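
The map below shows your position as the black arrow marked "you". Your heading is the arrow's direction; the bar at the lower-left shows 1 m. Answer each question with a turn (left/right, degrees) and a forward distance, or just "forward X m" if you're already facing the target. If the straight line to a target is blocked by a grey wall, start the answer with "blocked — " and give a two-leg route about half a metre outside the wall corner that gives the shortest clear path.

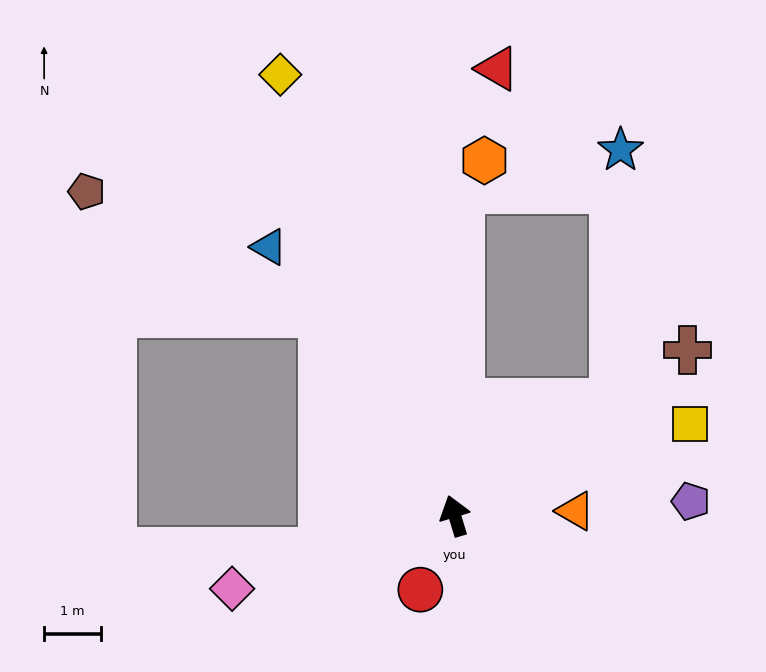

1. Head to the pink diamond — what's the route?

turn left 91°, forward 4.1 m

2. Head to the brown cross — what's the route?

turn right 71°, forward 5.1 m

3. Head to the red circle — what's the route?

turn left 138°, forward 1.4 m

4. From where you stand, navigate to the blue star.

blocked — turn right 71°, forward 3.5 m, then turn left 52°, forward 4.5 m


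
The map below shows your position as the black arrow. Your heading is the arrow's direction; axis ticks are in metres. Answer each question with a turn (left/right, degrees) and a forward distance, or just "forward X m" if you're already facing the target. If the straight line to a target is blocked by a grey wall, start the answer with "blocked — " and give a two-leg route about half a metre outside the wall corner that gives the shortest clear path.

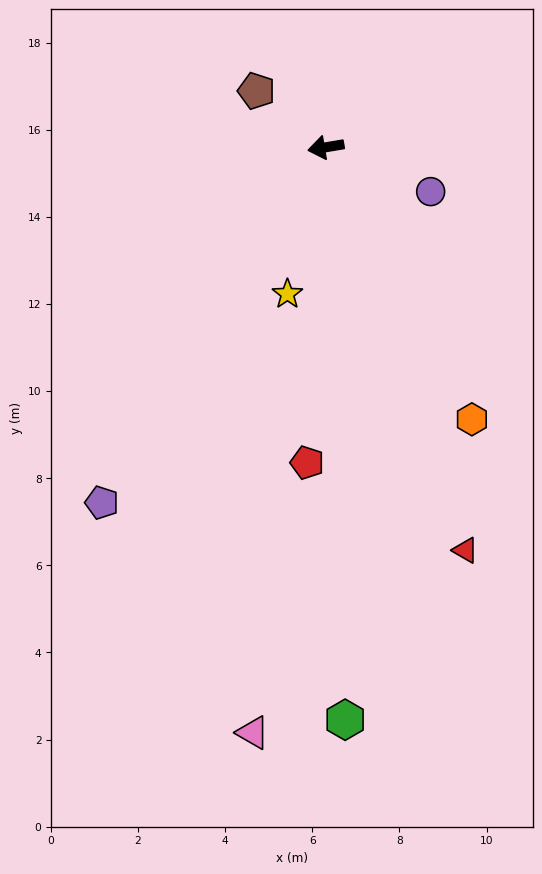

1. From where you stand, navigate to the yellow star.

turn left 66°, forward 3.5 m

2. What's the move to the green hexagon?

turn left 82°, forward 13.1 m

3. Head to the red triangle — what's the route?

turn left 100°, forward 9.8 m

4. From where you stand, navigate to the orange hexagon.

turn left 109°, forward 7.1 m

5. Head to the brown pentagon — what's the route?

turn right 49°, forward 2.1 m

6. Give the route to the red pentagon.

turn left 77°, forward 7.3 m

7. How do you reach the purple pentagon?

turn left 48°, forward 9.6 m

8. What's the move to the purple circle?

turn left 147°, forward 2.6 m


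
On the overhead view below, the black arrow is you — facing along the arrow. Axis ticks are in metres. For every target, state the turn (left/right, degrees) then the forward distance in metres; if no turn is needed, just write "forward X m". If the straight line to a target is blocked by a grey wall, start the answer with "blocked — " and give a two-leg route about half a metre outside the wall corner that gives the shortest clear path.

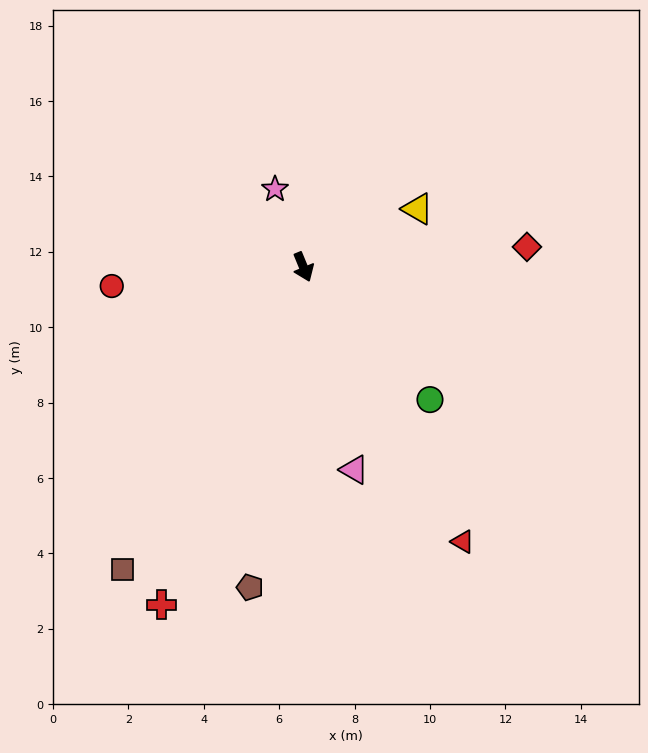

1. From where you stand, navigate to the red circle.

turn right 107°, forward 5.1 m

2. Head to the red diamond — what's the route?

turn left 73°, forward 6.0 m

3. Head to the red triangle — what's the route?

turn left 8°, forward 8.4 m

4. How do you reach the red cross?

turn right 45°, forward 9.7 m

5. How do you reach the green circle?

turn left 21°, forward 4.9 m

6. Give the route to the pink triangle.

turn right 8°, forward 5.5 m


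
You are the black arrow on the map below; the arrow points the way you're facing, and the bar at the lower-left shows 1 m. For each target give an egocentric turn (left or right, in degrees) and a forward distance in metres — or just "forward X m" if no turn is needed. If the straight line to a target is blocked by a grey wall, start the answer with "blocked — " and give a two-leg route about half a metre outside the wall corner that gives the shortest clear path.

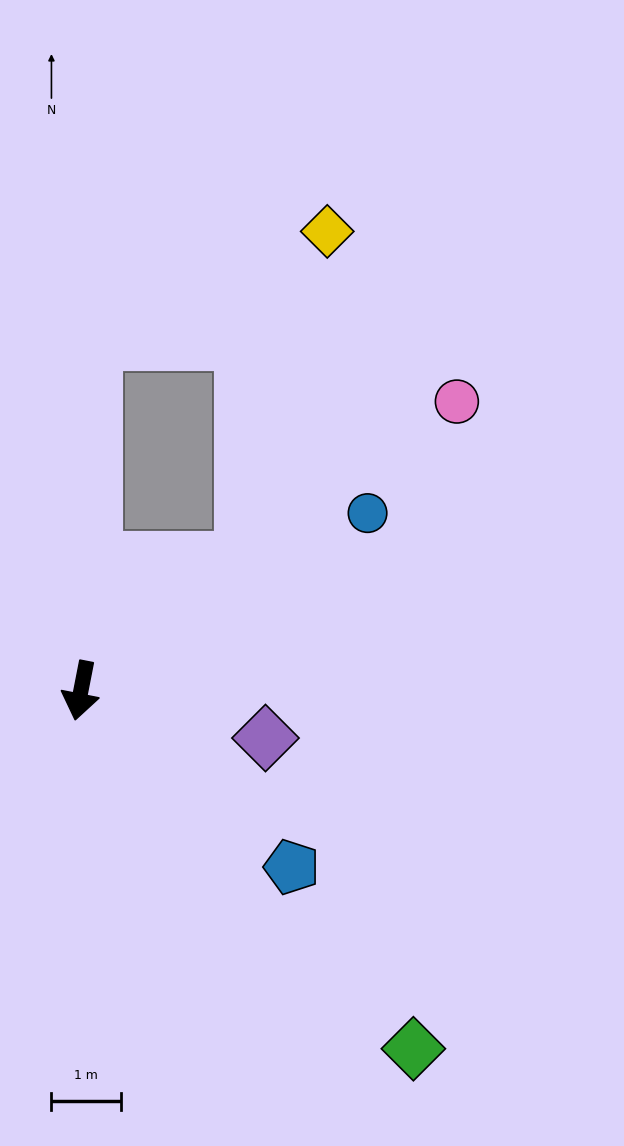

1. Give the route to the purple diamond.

turn left 87°, forward 2.8 m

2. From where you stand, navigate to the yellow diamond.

blocked — turn left 140°, forward 3.0 m, then turn left 37°, forward 4.9 m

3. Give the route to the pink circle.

turn left 139°, forward 6.8 m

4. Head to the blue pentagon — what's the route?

turn left 61°, forward 4.0 m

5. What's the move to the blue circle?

turn left 133°, forward 4.9 m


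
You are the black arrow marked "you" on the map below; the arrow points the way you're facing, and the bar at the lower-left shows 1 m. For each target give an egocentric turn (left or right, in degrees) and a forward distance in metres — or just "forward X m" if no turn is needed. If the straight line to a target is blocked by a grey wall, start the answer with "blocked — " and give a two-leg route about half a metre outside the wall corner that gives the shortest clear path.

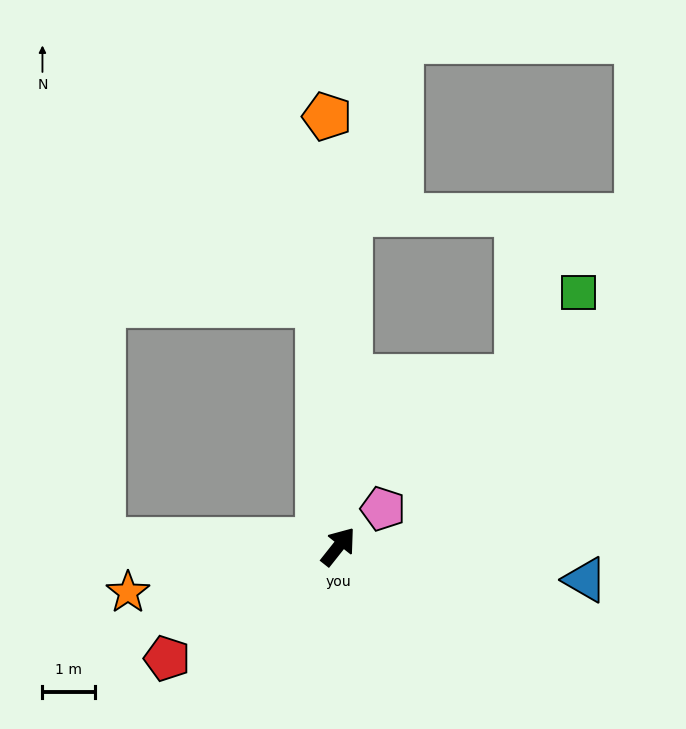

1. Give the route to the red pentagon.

turn left 162°, forward 3.9 m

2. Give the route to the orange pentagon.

turn left 40°, forward 8.3 m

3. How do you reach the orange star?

turn left 141°, forward 4.1 m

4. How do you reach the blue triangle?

turn right 59°, forward 4.8 m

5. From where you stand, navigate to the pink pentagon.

turn right 11°, forward 1.1 m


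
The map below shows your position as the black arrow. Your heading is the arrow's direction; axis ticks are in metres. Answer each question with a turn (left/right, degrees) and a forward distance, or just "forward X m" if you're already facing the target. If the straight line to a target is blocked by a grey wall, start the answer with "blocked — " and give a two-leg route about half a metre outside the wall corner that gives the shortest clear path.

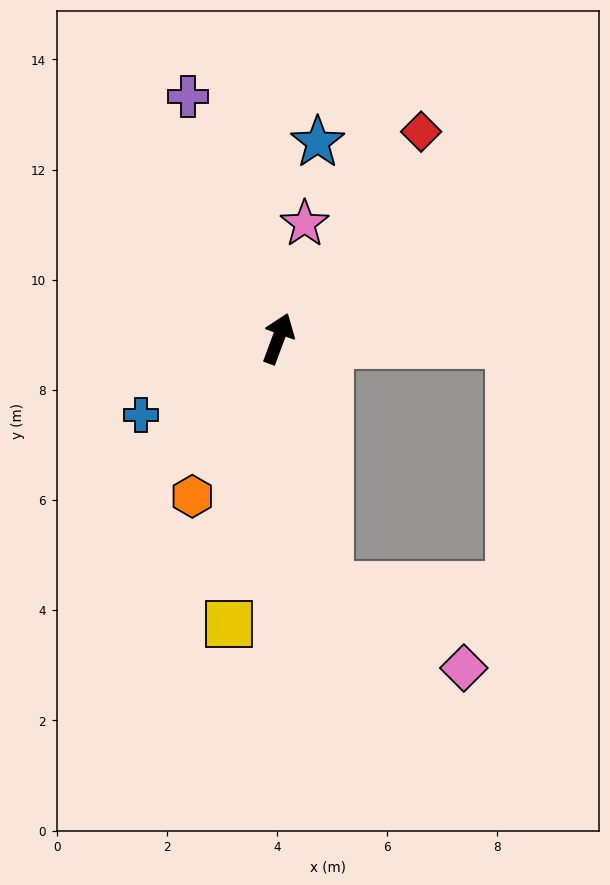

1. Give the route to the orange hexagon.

turn left 172°, forward 3.3 m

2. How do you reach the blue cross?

turn left 140°, forward 2.9 m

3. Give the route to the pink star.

turn left 7°, forward 2.1 m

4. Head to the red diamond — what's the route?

turn right 14°, forward 4.6 m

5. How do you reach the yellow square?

turn right 169°, forward 5.3 m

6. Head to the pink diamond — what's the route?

blocked — turn right 148°, forward 4.6 m, then turn left 47°, forward 2.9 m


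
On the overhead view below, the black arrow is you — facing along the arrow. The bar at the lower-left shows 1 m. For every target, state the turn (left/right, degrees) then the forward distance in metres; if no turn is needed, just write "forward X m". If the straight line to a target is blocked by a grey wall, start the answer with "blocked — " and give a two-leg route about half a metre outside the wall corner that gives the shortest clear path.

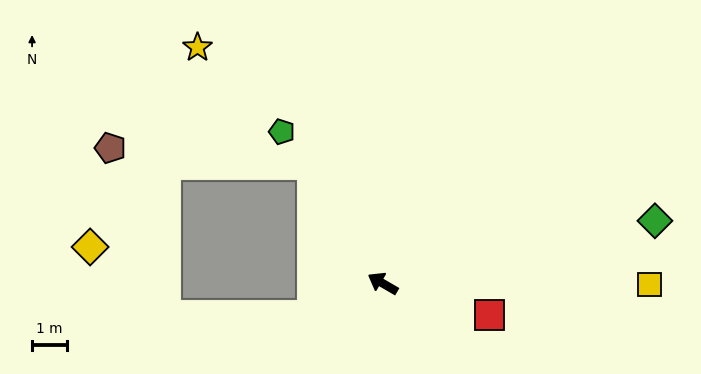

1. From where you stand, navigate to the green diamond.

turn right 137°, forward 7.9 m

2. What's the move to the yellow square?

turn right 150°, forward 7.6 m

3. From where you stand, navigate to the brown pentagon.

blocked — turn right 29°, forward 3.9 m, then turn left 54°, forward 5.8 m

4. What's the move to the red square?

turn right 167°, forward 3.2 m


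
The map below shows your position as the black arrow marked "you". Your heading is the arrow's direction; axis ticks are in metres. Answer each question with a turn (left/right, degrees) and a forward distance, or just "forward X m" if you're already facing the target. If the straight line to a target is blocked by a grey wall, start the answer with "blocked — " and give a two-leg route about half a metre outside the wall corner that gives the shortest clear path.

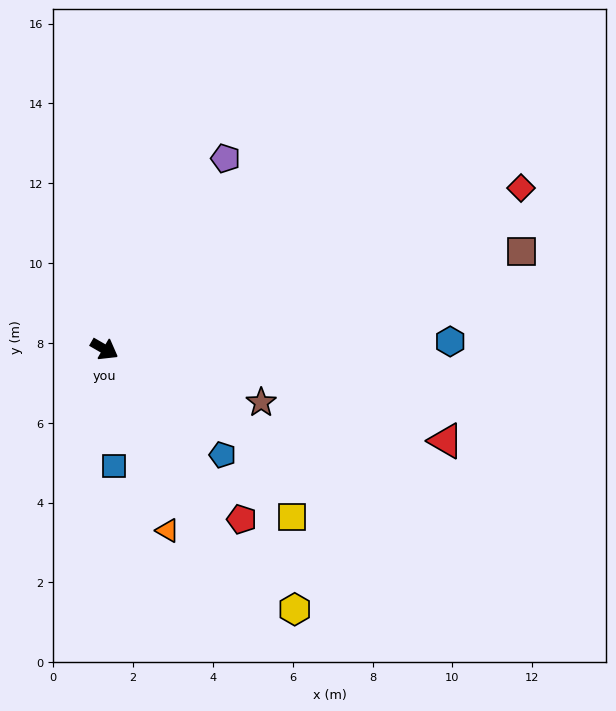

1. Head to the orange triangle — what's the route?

turn right 41°, forward 4.8 m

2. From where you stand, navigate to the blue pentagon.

turn right 12°, forward 4.0 m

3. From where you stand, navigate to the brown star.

turn left 11°, forward 4.1 m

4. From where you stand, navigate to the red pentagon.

turn right 21°, forward 5.5 m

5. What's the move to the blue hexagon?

turn left 31°, forward 8.7 m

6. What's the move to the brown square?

turn left 43°, forward 10.7 m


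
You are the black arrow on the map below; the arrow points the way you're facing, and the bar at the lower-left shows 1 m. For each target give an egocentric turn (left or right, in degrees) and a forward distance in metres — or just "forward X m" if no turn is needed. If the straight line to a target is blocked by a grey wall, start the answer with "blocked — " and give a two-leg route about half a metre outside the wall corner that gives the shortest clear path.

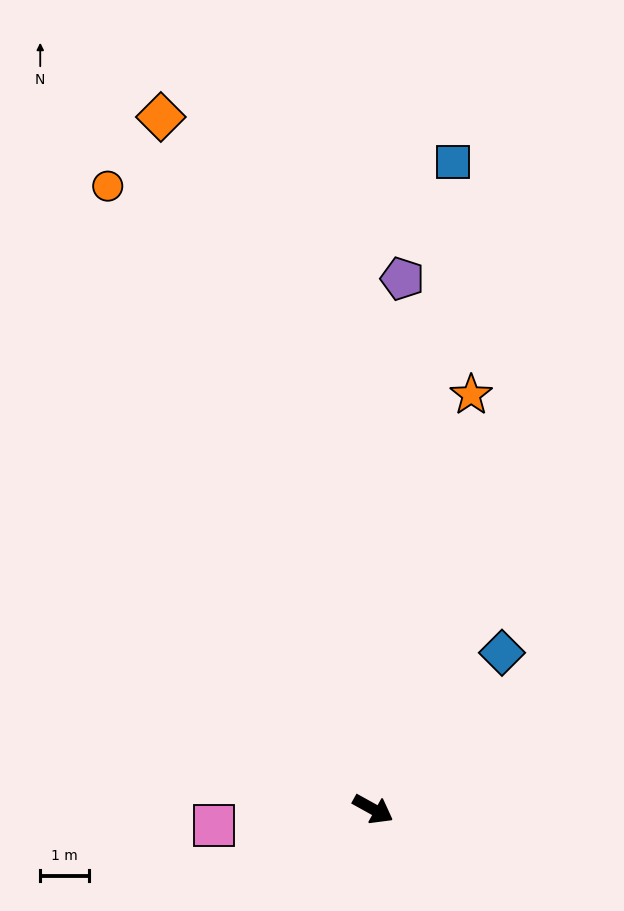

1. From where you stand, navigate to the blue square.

turn left 112°, forward 13.4 m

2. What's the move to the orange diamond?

turn left 136°, forward 14.9 m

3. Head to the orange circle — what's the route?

turn left 142°, forward 13.9 m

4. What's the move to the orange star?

turn left 106°, forward 8.8 m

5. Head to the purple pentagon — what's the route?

turn left 116°, forward 10.9 m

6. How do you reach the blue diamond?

turn left 79°, forward 4.2 m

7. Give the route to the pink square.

turn right 145°, forward 3.3 m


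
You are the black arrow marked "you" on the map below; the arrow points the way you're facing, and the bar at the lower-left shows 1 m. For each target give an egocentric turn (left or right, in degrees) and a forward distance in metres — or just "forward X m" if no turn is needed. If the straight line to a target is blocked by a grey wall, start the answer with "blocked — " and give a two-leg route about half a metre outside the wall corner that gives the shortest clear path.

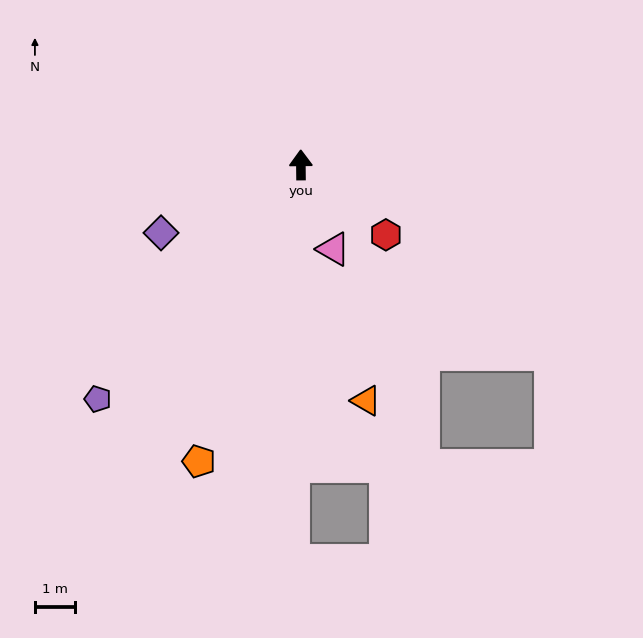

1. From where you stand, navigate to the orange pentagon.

turn left 160°, forward 7.8 m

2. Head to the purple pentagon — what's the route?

turn left 138°, forward 7.7 m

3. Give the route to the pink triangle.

turn right 159°, forward 2.2 m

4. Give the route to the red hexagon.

turn right 130°, forward 2.7 m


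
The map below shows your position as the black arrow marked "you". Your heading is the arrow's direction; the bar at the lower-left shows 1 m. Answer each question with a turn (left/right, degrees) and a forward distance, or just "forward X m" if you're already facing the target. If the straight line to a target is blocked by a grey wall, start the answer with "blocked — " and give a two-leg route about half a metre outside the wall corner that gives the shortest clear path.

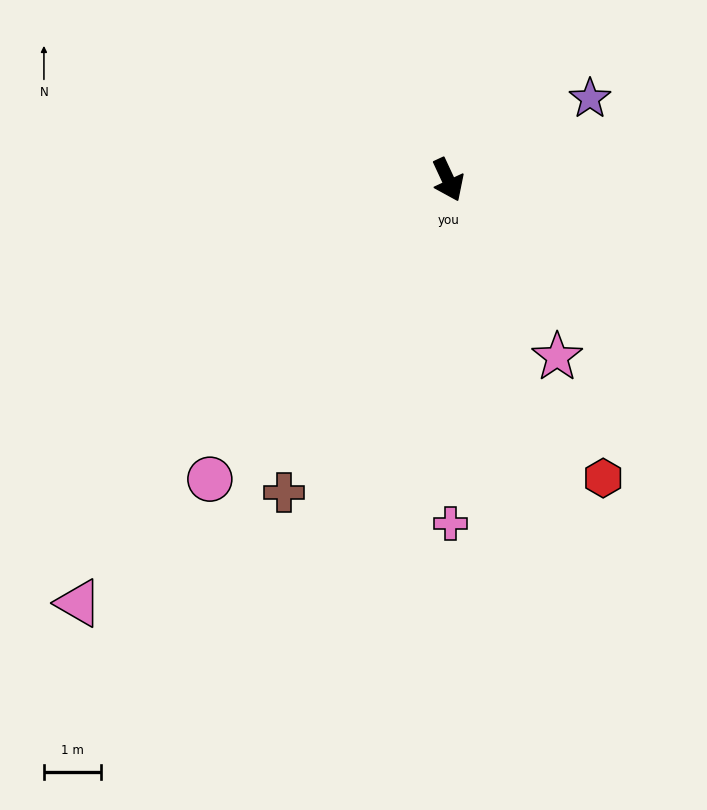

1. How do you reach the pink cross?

turn right 25°, forward 6.0 m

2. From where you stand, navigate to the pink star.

turn left 7°, forward 3.6 m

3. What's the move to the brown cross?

turn right 53°, forward 6.2 m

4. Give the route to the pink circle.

turn right 63°, forward 6.7 m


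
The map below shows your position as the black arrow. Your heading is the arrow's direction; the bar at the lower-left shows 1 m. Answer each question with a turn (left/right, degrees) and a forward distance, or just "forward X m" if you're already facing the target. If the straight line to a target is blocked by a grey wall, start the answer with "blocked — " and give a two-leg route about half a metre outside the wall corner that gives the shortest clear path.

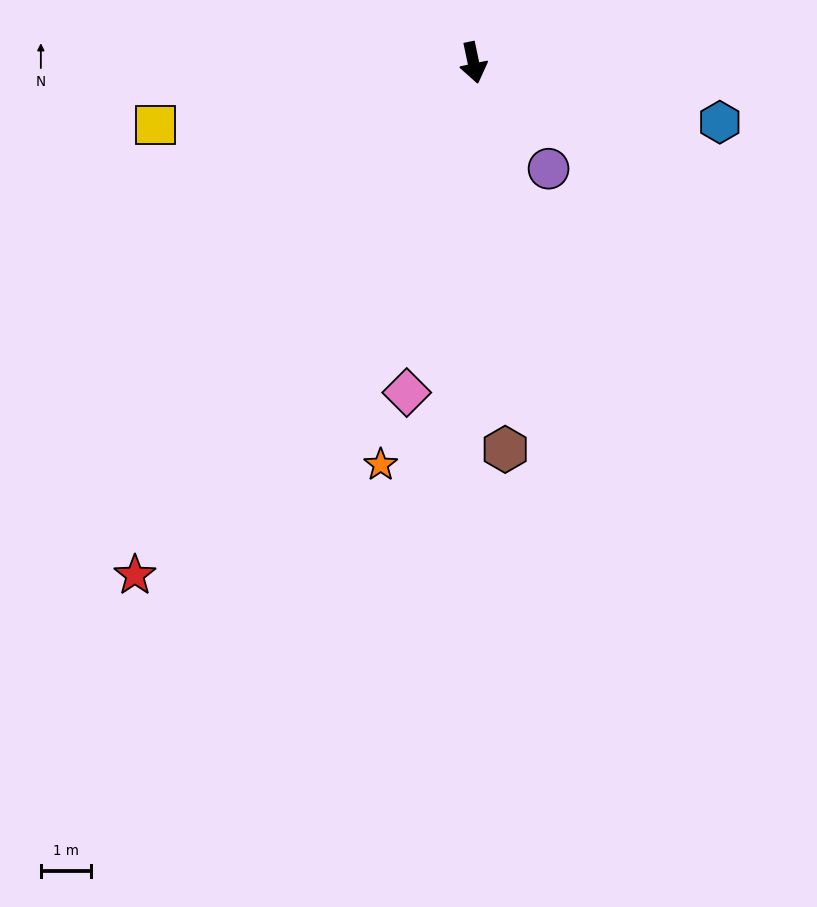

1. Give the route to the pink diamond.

turn right 23°, forward 6.7 m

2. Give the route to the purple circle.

turn left 23°, forward 2.6 m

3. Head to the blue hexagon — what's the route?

turn left 65°, forward 5.1 m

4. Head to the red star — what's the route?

turn right 45°, forward 12.3 m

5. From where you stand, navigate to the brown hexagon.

turn right 7°, forward 7.8 m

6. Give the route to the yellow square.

turn right 91°, forward 6.5 m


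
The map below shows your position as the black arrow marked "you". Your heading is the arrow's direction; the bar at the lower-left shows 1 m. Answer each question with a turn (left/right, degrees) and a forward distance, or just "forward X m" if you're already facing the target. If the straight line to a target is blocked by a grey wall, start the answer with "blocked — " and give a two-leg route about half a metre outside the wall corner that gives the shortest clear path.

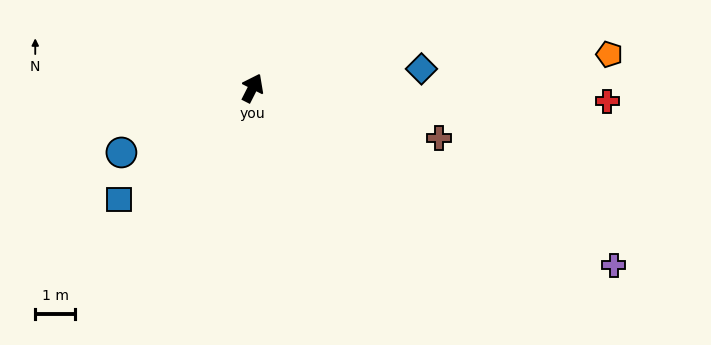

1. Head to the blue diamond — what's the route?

turn right 57°, forward 4.2 m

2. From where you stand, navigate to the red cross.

turn right 65°, forward 8.8 m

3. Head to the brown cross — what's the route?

turn right 78°, forward 4.8 m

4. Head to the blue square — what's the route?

turn left 157°, forward 4.3 m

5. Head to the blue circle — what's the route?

turn left 143°, forward 3.6 m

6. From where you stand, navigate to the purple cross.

turn right 89°, forward 10.0 m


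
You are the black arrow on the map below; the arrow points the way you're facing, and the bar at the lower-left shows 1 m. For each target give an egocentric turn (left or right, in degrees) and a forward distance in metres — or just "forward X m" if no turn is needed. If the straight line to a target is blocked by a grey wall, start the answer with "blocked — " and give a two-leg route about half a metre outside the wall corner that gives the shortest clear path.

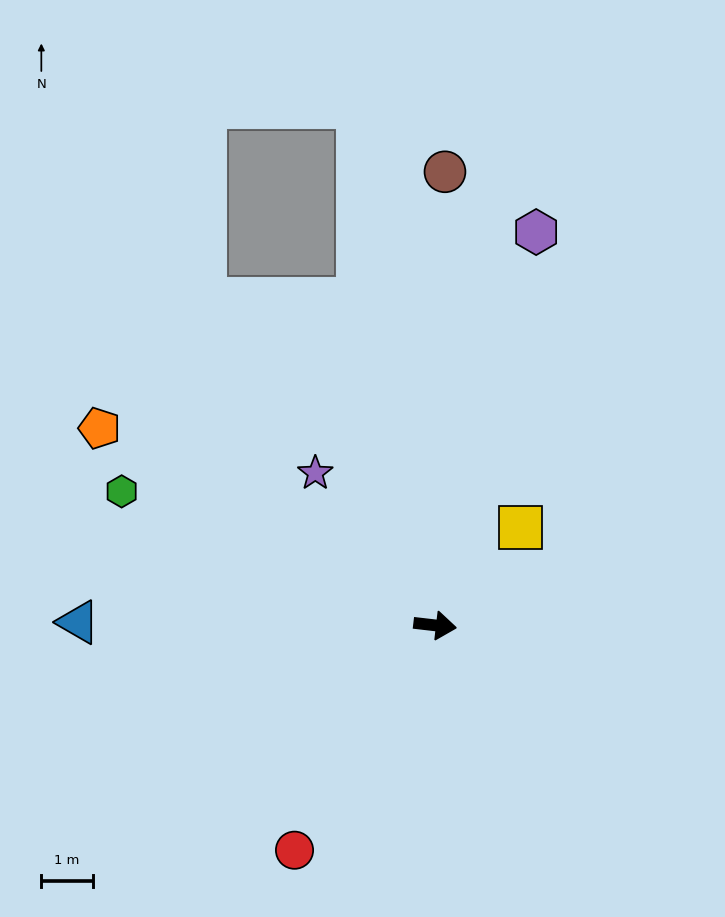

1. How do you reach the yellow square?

turn left 56°, forward 2.5 m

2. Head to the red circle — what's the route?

turn right 115°, forward 5.2 m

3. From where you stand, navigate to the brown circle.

turn left 95°, forward 8.8 m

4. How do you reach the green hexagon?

turn left 163°, forward 6.6 m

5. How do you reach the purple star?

turn left 135°, forward 3.8 m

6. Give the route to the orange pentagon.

turn left 156°, forward 7.6 m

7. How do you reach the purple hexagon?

turn left 82°, forward 7.9 m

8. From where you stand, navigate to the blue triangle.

turn right 174°, forward 6.9 m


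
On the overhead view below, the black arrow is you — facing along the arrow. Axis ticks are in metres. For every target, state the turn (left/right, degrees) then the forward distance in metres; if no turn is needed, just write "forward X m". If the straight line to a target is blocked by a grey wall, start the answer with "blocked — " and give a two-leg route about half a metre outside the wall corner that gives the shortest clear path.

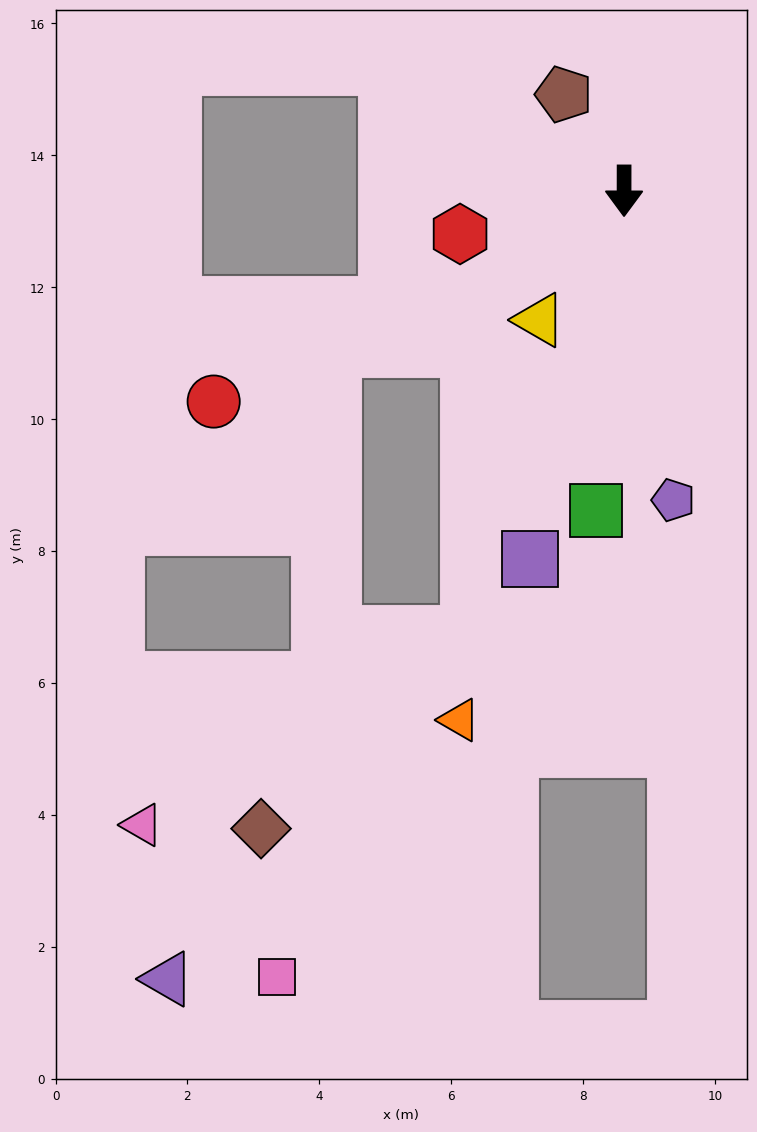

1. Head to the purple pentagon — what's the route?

turn left 9°, forward 4.7 m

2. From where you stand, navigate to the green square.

turn right 5°, forward 4.9 m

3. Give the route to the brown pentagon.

turn right 148°, forward 1.7 m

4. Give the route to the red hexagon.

turn right 75°, forward 2.6 m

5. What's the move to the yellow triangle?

turn right 33°, forward 2.3 m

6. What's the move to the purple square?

turn right 14°, forward 5.8 m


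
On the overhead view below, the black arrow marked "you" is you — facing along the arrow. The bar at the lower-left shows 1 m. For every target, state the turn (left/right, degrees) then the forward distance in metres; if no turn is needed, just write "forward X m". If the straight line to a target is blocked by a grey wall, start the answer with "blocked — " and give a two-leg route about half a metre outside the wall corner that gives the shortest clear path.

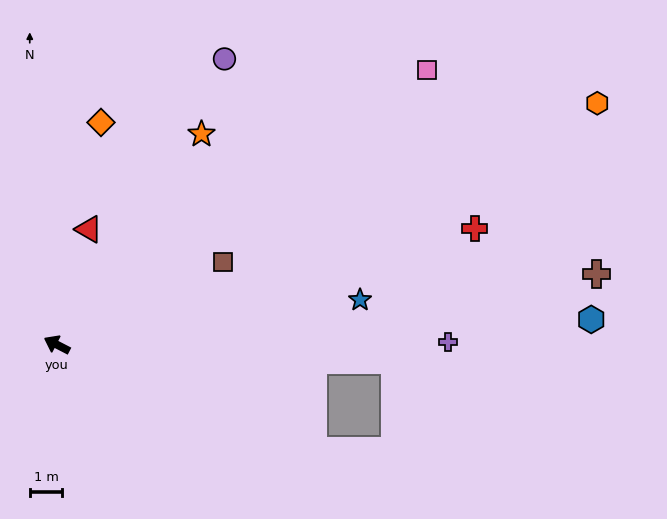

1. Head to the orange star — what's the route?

turn right 97°, forward 7.9 m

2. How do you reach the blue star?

turn right 144°, forward 9.5 m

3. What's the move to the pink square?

turn right 116°, forward 14.2 m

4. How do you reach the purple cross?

turn right 152°, forward 12.1 m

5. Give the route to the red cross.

turn right 137°, forward 13.4 m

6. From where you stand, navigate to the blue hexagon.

turn right 150°, forward 16.5 m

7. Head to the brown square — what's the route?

turn right 126°, forward 5.7 m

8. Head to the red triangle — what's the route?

turn right 78°, forward 3.7 m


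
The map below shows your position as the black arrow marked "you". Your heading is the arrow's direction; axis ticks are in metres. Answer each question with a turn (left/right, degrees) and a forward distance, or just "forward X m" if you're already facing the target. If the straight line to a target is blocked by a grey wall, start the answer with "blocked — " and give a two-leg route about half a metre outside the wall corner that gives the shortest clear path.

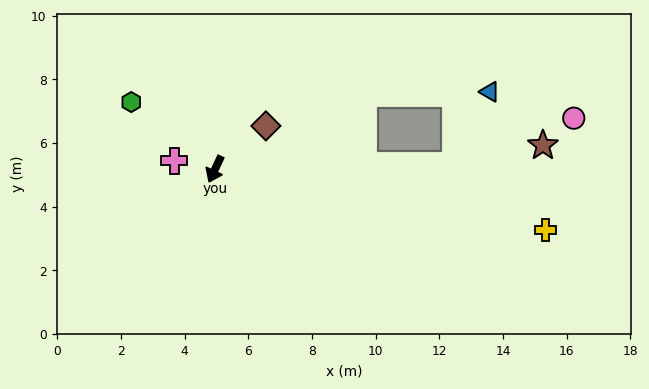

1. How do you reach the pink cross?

turn right 77°, forward 1.3 m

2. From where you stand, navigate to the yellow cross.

turn left 105°, forward 10.6 m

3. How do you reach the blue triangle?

blocked — turn left 116°, forward 7.5 m, then turn left 64°, forward 2.6 m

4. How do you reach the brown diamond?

turn left 155°, forward 2.1 m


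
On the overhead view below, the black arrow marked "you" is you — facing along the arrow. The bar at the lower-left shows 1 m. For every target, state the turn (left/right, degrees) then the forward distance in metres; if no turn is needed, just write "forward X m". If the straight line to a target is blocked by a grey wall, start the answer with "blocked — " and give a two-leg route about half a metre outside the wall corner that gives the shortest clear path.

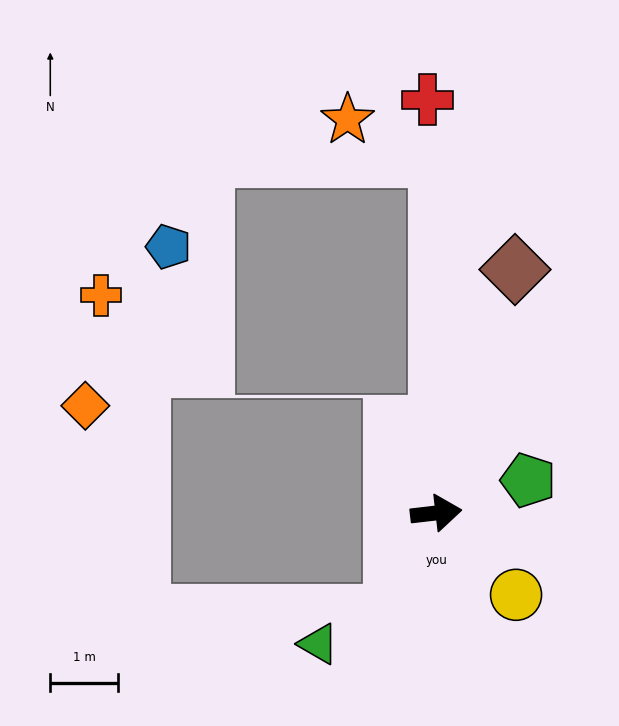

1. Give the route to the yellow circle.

turn right 52°, forward 1.7 m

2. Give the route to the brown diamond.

turn left 65°, forward 3.8 m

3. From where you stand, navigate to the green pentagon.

turn left 13°, forward 1.4 m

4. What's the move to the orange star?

blocked — turn left 83°, forward 5.2 m, then turn left 67°, forward 1.4 m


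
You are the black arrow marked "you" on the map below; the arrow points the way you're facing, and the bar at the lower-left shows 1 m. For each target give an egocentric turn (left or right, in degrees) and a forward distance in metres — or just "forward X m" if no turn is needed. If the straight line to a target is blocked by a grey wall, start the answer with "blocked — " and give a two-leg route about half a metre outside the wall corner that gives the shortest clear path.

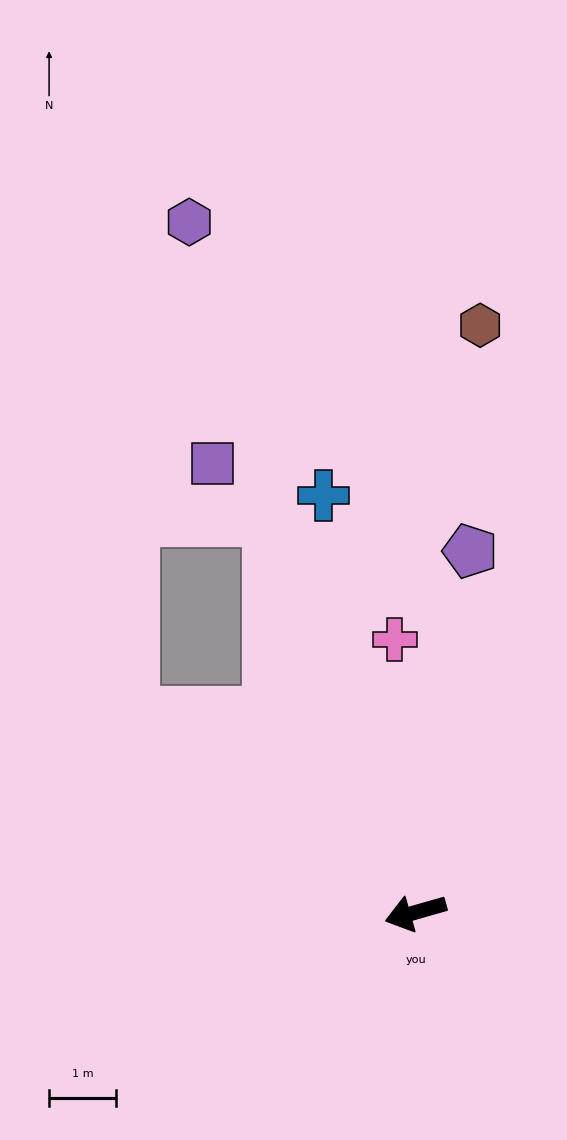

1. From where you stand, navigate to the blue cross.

turn right 94°, forward 6.4 m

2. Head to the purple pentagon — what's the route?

turn right 115°, forward 5.5 m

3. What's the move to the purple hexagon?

turn right 88°, forward 10.9 m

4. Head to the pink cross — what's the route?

turn right 102°, forward 4.1 m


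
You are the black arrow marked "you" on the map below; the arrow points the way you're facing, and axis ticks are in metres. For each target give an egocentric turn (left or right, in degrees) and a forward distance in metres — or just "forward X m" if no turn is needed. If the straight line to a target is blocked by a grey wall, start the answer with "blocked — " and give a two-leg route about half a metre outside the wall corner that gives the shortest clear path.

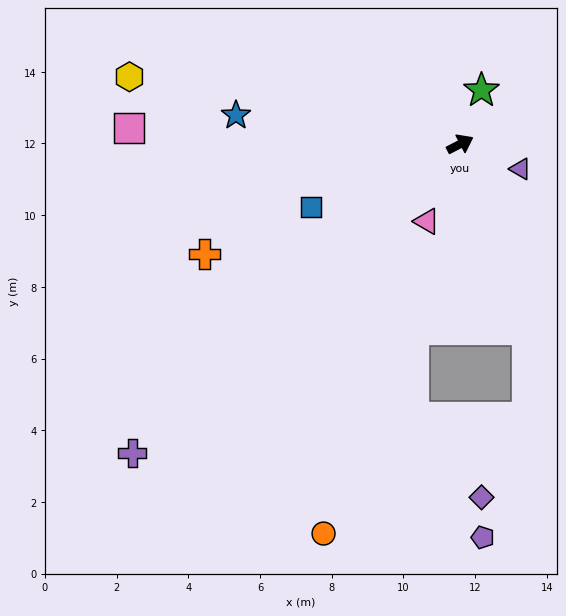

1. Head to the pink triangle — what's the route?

turn right 141°, forward 2.3 m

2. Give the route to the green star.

turn left 41°, forward 1.6 m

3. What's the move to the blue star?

turn left 145°, forward 6.3 m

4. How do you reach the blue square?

turn left 176°, forward 4.5 m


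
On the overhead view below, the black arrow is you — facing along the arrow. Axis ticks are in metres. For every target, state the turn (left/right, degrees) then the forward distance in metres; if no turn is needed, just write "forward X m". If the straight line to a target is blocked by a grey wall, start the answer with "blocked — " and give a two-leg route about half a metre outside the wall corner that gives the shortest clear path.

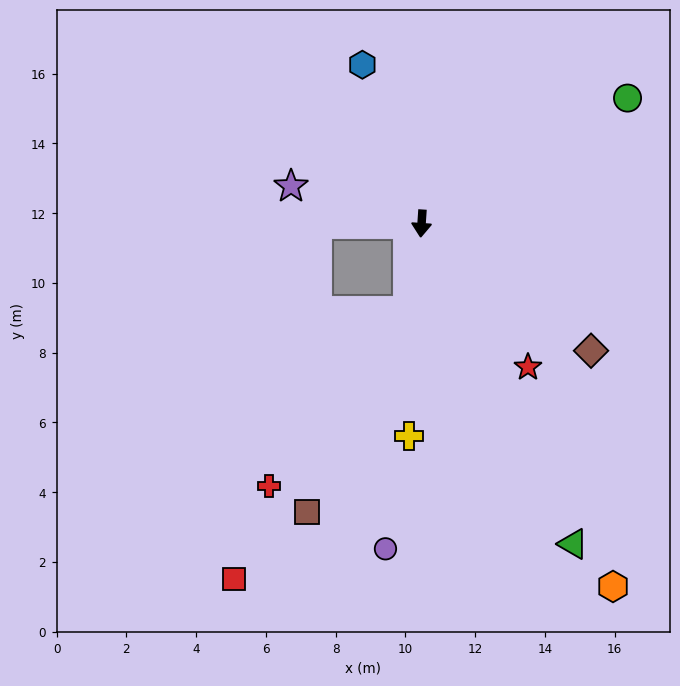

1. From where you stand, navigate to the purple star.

turn right 102°, forward 3.9 m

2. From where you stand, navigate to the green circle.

turn left 125°, forward 6.9 m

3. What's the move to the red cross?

blocked — turn right 6°, forward 2.5 m, then turn right 28°, forward 6.4 m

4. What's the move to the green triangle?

turn left 29°, forward 10.2 m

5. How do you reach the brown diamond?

turn left 57°, forward 6.1 m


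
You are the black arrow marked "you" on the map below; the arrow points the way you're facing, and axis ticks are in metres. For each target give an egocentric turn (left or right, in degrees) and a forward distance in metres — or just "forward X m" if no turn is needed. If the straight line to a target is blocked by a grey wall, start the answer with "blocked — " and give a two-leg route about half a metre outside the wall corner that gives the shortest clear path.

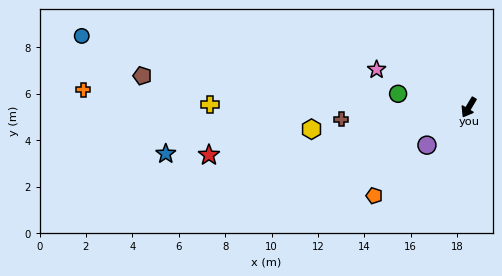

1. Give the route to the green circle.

turn right 70°, forward 3.1 m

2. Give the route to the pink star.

turn right 81°, forward 4.3 m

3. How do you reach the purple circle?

turn right 17°, forward 2.4 m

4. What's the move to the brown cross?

turn right 54°, forward 5.5 m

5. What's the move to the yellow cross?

turn right 60°, forward 11.2 m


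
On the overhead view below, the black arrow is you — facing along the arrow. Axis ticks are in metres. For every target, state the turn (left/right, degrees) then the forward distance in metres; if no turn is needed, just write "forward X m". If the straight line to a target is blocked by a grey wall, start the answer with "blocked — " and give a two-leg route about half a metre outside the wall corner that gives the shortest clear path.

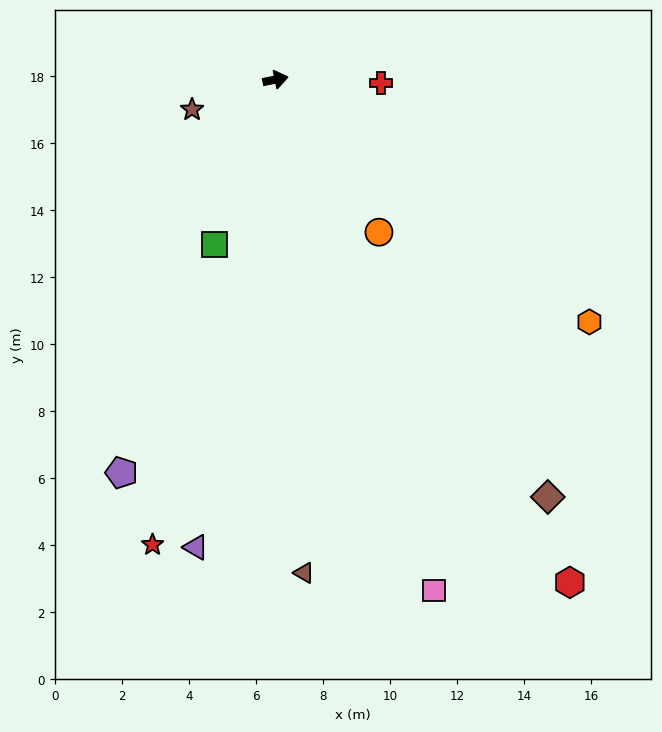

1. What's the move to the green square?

turn right 122°, forward 5.2 m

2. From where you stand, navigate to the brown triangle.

turn right 98°, forward 14.7 m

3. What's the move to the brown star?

turn right 172°, forward 2.6 m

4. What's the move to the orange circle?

turn right 67°, forward 5.5 m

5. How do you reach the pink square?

turn right 84°, forward 16.0 m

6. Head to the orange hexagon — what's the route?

turn right 49°, forward 11.8 m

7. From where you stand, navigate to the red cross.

turn right 13°, forward 3.2 m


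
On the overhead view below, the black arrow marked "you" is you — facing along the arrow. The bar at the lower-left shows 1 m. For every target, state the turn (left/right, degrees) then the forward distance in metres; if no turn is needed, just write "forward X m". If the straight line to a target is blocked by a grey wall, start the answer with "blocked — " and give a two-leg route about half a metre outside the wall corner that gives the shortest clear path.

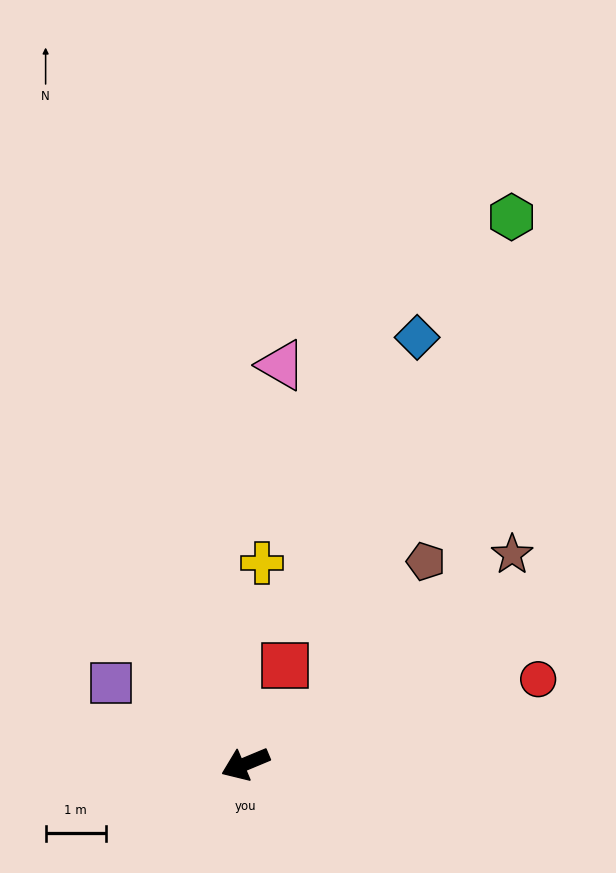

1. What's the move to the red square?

turn right 135°, forward 1.8 m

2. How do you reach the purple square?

turn right 54°, forward 2.6 m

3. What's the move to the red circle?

turn left 173°, forward 5.0 m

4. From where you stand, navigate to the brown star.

turn right 165°, forward 5.6 m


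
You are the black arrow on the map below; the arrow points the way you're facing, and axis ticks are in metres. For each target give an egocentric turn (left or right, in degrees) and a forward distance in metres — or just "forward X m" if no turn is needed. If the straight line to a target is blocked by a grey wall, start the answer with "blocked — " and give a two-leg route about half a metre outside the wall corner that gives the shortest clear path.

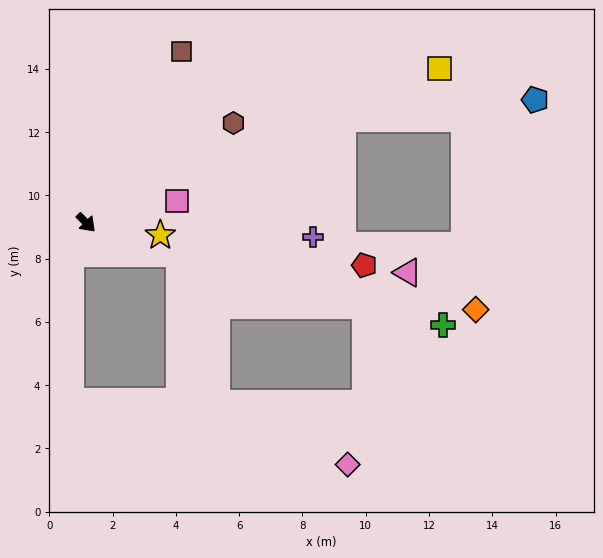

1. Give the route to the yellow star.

turn left 36°, forward 2.4 m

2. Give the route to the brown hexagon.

turn left 80°, forward 5.6 m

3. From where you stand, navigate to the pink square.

turn left 59°, forward 3.0 m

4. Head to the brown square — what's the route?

turn left 106°, forward 6.2 m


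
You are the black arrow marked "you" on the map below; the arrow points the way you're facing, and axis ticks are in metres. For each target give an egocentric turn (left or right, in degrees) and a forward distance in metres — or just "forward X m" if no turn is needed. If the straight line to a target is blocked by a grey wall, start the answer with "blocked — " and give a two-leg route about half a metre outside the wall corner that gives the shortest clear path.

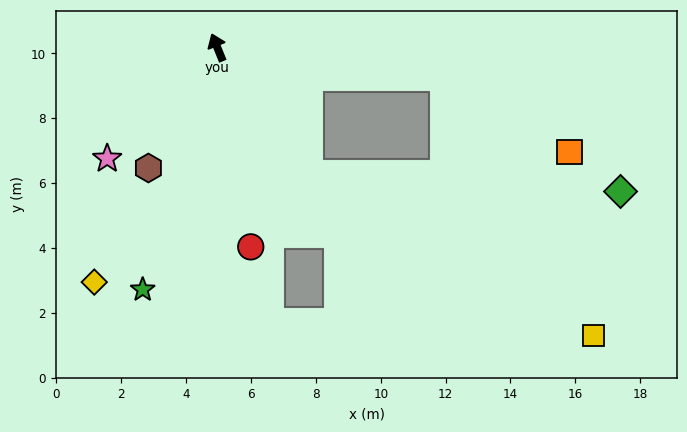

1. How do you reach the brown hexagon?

turn left 128°, forward 4.3 m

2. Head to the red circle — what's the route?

turn left 167°, forward 6.2 m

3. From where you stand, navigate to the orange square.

blocked — turn right 120°, forward 7.0 m, then turn right 23°, forward 4.5 m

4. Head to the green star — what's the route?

turn left 141°, forward 7.8 m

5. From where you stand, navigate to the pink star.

turn left 113°, forward 4.8 m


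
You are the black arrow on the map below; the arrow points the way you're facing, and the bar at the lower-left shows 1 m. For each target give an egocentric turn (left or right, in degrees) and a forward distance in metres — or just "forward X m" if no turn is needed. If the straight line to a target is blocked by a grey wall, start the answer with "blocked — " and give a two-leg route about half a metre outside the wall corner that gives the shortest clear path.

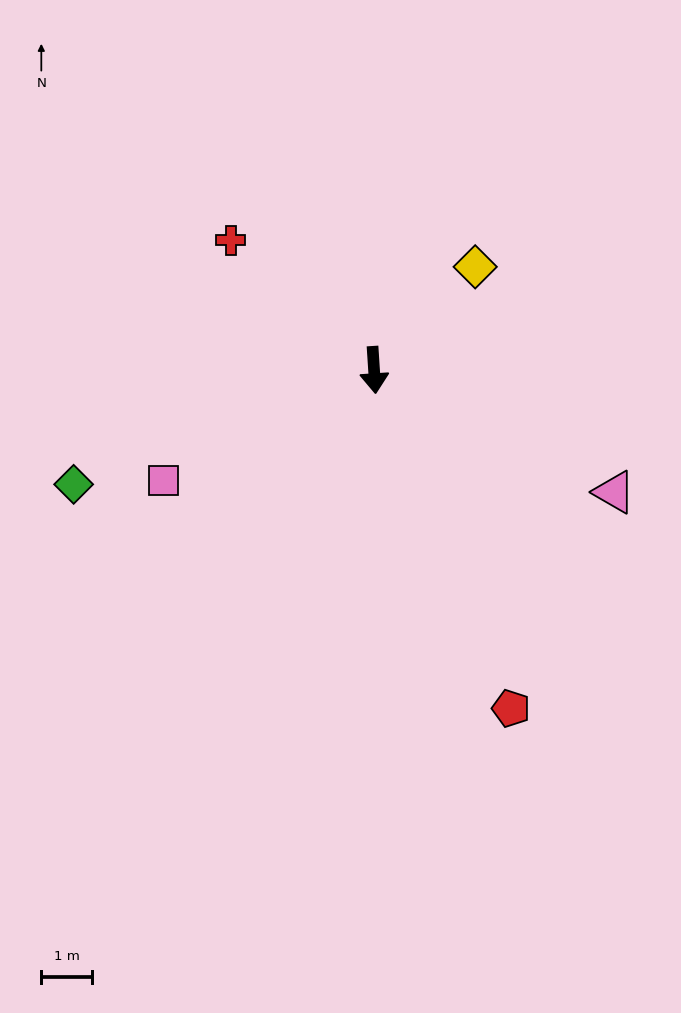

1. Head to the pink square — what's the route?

turn right 66°, forward 4.7 m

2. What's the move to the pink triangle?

turn left 59°, forward 5.3 m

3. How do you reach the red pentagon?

turn left 18°, forward 7.2 m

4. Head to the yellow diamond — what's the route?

turn left 132°, forward 2.8 m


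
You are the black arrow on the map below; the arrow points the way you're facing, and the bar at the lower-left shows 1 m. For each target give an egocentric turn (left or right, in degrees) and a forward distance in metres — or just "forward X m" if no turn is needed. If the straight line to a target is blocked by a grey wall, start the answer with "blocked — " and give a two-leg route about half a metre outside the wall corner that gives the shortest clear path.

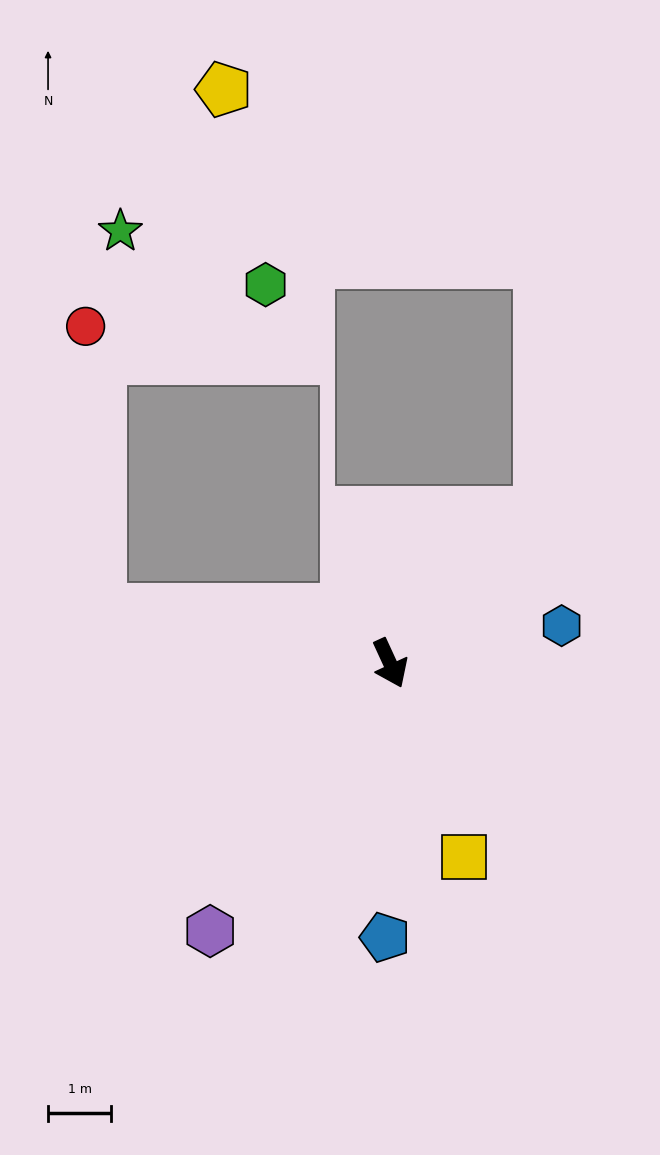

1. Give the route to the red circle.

blocked — turn right 125°, forward 4.7 m, then turn right 77°, forward 4.5 m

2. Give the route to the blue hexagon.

turn left 78°, forward 2.8 m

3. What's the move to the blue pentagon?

turn right 26°, forward 4.3 m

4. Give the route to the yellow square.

turn right 4°, forward 3.3 m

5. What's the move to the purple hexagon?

turn right 59°, forward 5.1 m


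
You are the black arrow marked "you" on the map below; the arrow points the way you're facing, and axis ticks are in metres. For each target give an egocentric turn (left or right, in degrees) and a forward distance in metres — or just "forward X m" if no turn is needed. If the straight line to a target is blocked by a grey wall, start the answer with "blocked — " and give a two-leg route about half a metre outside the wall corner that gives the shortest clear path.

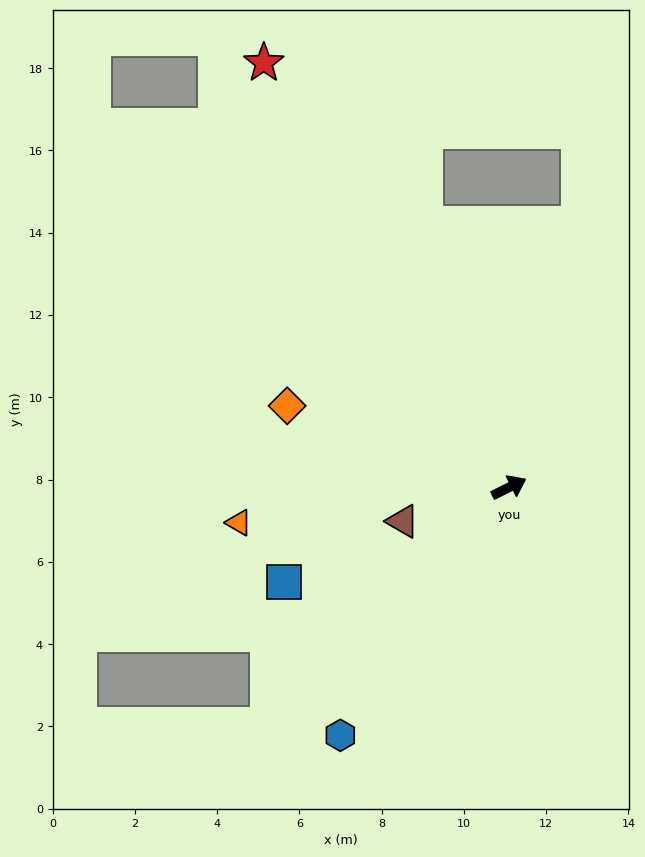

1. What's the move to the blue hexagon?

turn right 151°, forward 7.3 m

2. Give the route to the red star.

turn left 94°, forward 11.9 m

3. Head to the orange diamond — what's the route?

turn left 133°, forward 5.7 m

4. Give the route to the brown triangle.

turn left 171°, forward 2.7 m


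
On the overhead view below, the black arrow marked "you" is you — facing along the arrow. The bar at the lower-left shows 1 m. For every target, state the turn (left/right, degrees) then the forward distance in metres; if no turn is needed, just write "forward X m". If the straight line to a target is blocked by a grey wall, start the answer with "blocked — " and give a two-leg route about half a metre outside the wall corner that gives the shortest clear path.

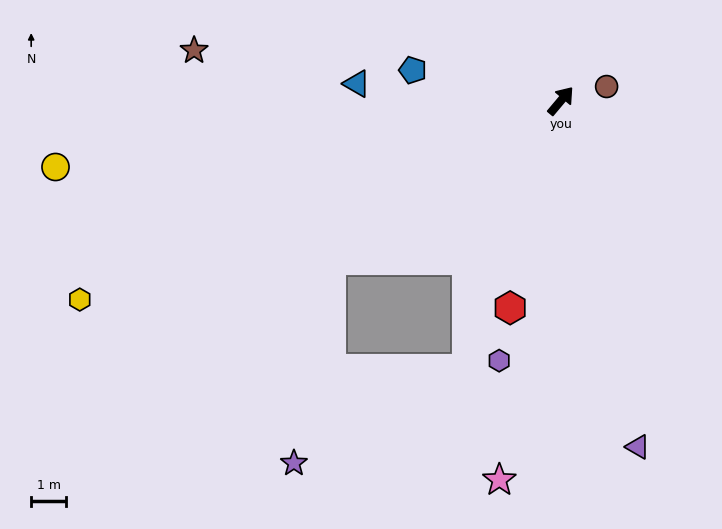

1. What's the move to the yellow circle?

turn left 138°, forward 14.5 m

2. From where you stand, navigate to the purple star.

blocked — turn left 165°, forward 7.9 m, then turn left 45°, forward 5.8 m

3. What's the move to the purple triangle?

turn right 127°, forward 10.1 m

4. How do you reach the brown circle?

turn right 33°, forward 1.4 m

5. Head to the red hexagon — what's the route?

turn right 154°, forward 6.1 m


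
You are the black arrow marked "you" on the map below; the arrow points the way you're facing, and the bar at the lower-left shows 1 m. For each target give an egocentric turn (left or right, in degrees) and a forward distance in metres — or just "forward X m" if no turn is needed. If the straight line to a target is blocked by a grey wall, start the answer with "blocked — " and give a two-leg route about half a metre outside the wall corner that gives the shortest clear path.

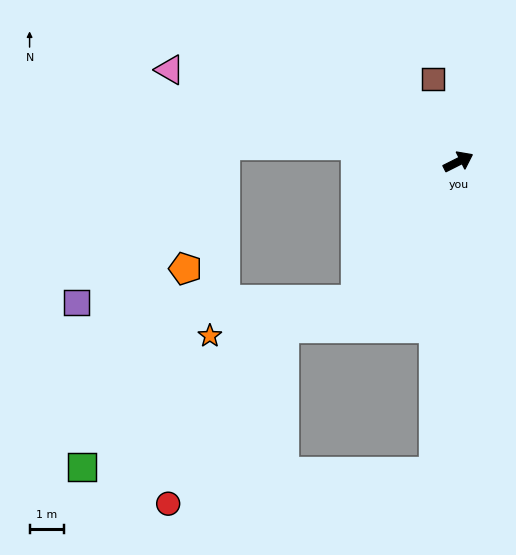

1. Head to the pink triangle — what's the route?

turn left 136°, forward 8.7 m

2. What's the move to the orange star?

blocked — turn right 153°, forward 5.0 m, then turn right 40°, forward 4.3 m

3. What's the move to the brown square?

turn left 80°, forward 2.5 m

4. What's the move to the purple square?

blocked — turn right 153°, forward 5.0 m, then turn right 53°, forward 8.1 m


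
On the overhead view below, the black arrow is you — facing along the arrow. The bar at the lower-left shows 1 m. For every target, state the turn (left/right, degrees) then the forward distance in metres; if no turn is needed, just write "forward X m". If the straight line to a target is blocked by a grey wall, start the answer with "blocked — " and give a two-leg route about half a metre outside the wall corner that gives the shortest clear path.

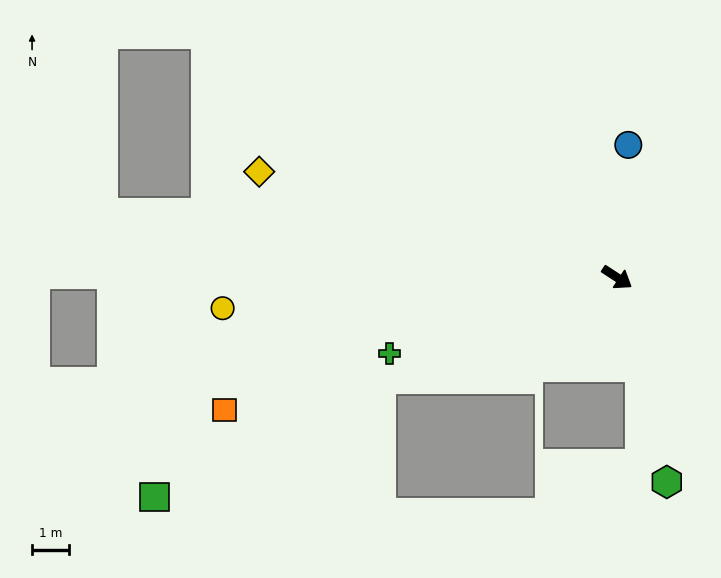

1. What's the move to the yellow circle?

turn right 142°, forward 10.6 m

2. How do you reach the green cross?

turn right 128°, forward 6.5 m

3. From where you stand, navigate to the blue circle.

turn left 118°, forward 3.6 m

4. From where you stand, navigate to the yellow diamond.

turn right 163°, forward 10.0 m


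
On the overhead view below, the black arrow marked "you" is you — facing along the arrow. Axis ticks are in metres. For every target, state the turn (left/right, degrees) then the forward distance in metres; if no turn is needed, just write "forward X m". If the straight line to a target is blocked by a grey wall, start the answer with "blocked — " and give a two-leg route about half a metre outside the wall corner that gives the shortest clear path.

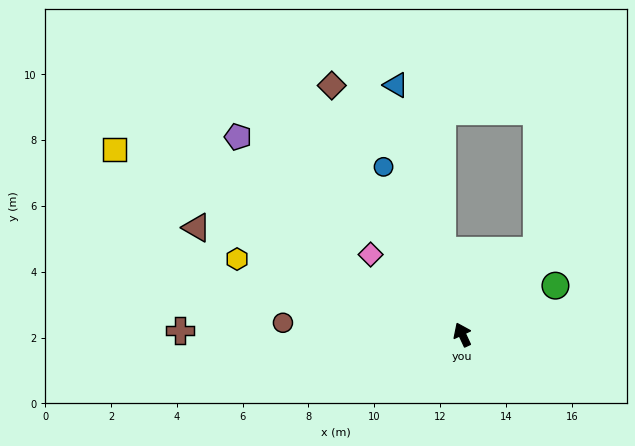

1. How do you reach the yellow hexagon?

turn left 46°, forward 7.2 m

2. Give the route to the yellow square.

turn left 37°, forward 12.0 m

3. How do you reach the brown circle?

turn left 61°, forward 5.5 m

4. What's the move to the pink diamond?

turn left 24°, forward 3.7 m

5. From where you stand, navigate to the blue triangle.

turn right 10°, forward 7.8 m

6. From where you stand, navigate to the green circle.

turn right 87°, forward 3.2 m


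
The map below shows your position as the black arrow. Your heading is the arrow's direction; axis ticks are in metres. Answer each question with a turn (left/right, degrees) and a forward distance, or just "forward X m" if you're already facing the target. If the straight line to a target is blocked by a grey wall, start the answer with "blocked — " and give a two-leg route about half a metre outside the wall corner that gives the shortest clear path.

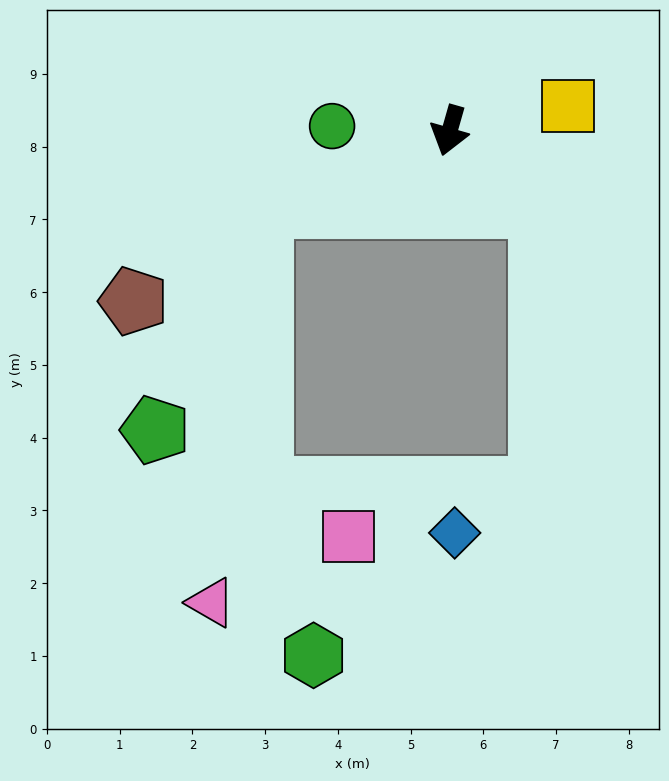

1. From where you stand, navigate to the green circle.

turn right 76°, forward 1.6 m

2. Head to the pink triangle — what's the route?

blocked — turn right 52°, forward 2.8 m, then turn left 61°, forward 5.5 m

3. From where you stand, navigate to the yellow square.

turn left 118°, forward 1.7 m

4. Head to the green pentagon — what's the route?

blocked — turn right 52°, forward 2.8 m, then turn left 42°, forward 3.4 m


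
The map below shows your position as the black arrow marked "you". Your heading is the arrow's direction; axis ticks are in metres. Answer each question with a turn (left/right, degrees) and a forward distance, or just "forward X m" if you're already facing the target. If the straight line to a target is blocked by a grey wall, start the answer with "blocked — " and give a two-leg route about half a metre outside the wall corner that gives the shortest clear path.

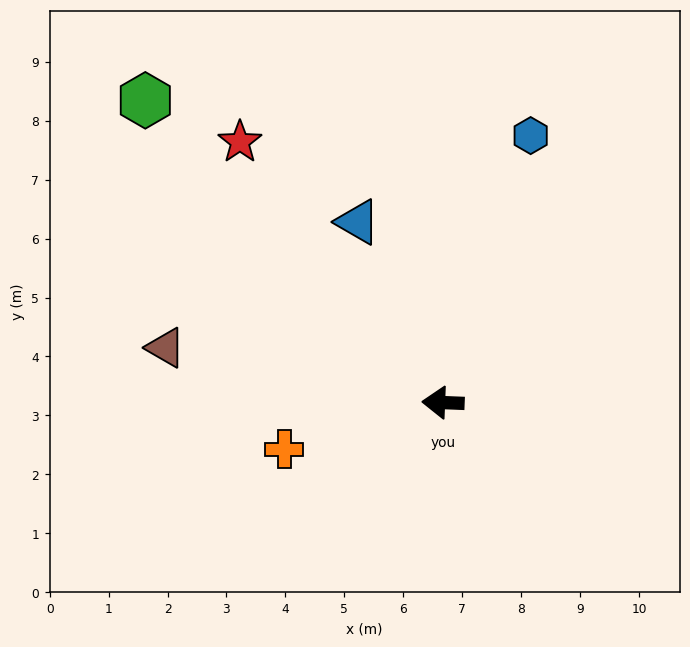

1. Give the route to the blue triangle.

turn right 62°, forward 3.4 m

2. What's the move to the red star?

turn right 50°, forward 5.6 m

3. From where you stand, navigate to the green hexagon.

turn right 43°, forward 7.2 m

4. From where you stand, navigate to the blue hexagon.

turn right 106°, forward 4.8 m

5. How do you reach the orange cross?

turn left 19°, forward 2.8 m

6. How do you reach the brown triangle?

turn right 9°, forward 4.8 m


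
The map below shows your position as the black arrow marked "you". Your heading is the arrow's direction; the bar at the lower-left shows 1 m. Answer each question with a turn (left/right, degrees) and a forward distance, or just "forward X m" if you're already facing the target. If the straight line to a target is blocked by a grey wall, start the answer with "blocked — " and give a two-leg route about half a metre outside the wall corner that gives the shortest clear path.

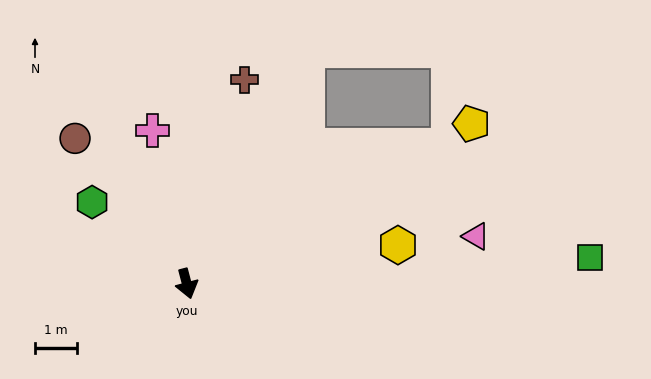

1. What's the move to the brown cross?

turn left 149°, forward 5.0 m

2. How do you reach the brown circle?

turn right 157°, forward 4.4 m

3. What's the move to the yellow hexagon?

turn left 86°, forward 5.1 m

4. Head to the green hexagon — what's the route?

turn right 145°, forward 3.0 m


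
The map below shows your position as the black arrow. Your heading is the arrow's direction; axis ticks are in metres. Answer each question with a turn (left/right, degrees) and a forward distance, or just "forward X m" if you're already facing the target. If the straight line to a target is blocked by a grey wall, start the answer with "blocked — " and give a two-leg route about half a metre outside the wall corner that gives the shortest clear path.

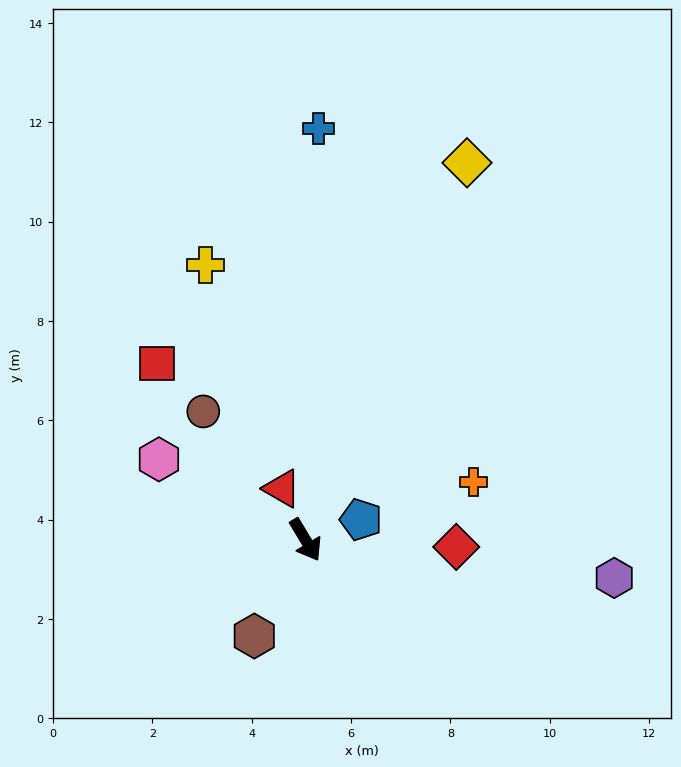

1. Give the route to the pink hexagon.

turn right 150°, forward 3.4 m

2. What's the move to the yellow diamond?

turn left 126°, forward 8.3 m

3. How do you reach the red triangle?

turn left 174°, forward 1.1 m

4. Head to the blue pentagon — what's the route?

turn left 79°, forward 1.2 m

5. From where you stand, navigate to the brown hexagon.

turn right 59°, forward 2.2 m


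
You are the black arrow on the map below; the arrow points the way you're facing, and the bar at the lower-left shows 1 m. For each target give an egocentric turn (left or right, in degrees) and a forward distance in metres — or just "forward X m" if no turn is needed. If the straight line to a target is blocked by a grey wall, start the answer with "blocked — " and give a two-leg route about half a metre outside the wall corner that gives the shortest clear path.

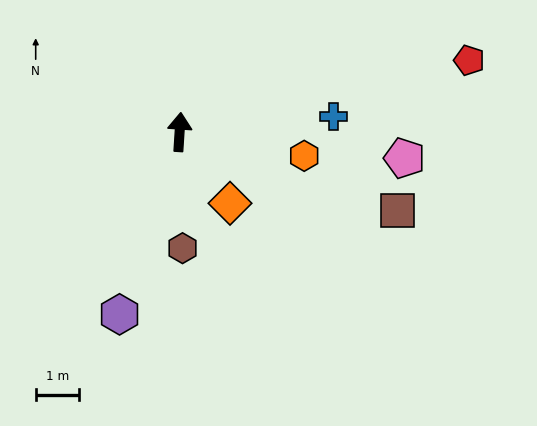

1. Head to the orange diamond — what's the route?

turn right 141°, forward 2.0 m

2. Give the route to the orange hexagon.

turn right 97°, forward 2.9 m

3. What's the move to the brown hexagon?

turn right 175°, forward 2.7 m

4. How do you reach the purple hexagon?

turn left 165°, forward 4.4 m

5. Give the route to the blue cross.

turn right 81°, forward 3.6 m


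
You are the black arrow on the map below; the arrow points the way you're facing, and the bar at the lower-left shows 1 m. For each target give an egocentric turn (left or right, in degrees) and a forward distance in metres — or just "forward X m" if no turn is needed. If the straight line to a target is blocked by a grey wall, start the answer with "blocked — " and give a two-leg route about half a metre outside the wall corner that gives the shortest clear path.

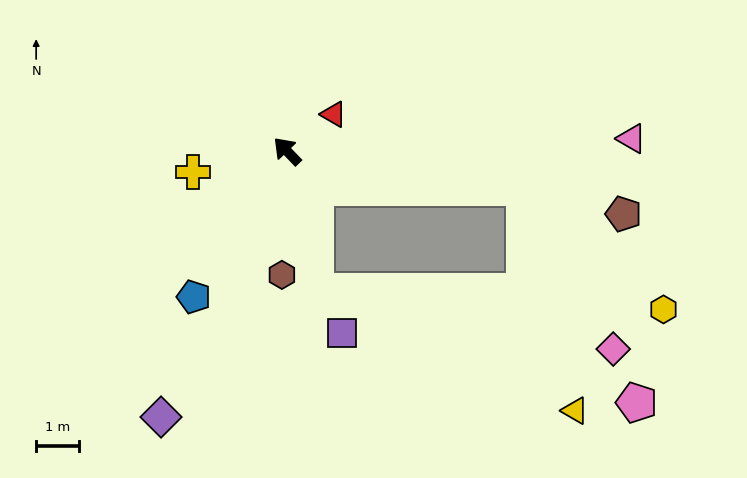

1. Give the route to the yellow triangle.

blocked — turn left 148°, forward 3.3 m, then turn left 53°, forward 6.6 m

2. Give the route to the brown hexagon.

turn left 134°, forward 2.9 m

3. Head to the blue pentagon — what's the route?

turn left 104°, forward 4.0 m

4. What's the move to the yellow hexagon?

blocked — turn right 143°, forward 5.6 m, then turn right 32°, forward 4.3 m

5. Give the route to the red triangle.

turn right 95°, forward 1.4 m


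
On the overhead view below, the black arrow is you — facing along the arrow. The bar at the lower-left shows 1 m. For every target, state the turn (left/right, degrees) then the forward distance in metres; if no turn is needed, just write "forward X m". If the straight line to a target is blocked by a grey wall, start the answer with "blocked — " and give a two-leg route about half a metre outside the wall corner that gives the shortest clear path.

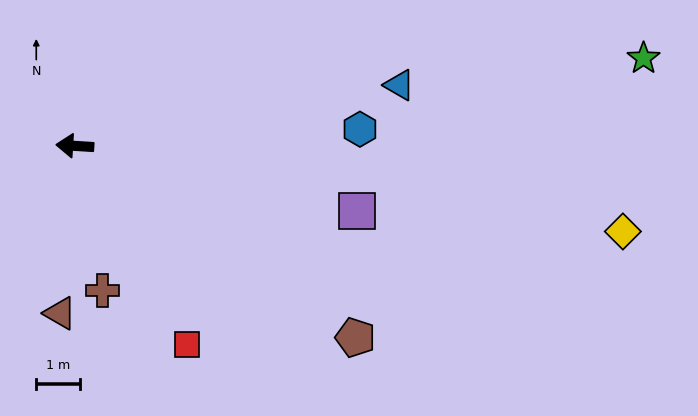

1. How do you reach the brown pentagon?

turn left 149°, forward 7.8 m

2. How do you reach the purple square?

turn left 171°, forward 6.6 m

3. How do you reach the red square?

turn left 123°, forward 5.2 m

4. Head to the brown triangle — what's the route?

turn left 89°, forward 3.9 m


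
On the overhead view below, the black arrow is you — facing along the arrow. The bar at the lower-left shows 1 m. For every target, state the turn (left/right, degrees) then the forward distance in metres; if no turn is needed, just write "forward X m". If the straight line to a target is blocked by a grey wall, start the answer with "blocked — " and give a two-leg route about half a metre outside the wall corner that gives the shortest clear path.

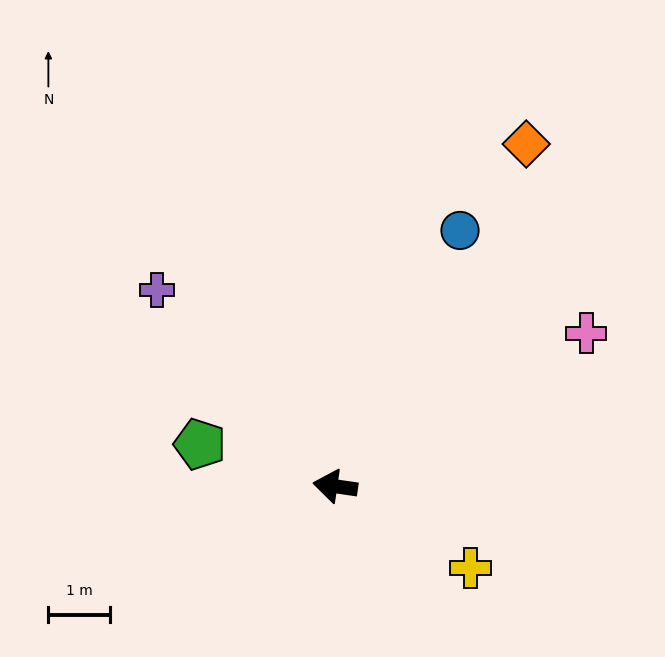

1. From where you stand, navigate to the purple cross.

turn right 40°, forward 4.3 m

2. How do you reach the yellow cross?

turn left 157°, forward 2.5 m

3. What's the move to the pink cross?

turn right 140°, forward 4.7 m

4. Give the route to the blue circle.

turn right 108°, forward 4.6 m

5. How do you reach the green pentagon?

turn right 9°, forward 2.3 m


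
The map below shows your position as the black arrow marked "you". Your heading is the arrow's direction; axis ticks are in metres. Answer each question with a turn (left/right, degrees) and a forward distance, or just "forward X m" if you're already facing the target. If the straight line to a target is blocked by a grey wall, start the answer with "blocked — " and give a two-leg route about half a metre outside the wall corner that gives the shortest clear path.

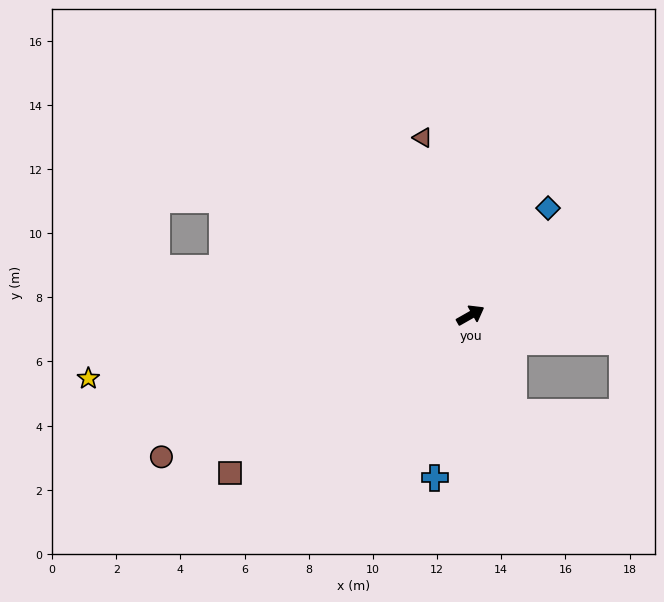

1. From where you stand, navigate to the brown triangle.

turn left 75°, forward 5.7 m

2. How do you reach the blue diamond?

turn left 24°, forward 4.1 m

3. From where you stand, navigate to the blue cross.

turn right 132°, forward 5.2 m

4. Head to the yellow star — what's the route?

turn left 160°, forward 12.1 m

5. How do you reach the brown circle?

turn left 175°, forward 10.6 m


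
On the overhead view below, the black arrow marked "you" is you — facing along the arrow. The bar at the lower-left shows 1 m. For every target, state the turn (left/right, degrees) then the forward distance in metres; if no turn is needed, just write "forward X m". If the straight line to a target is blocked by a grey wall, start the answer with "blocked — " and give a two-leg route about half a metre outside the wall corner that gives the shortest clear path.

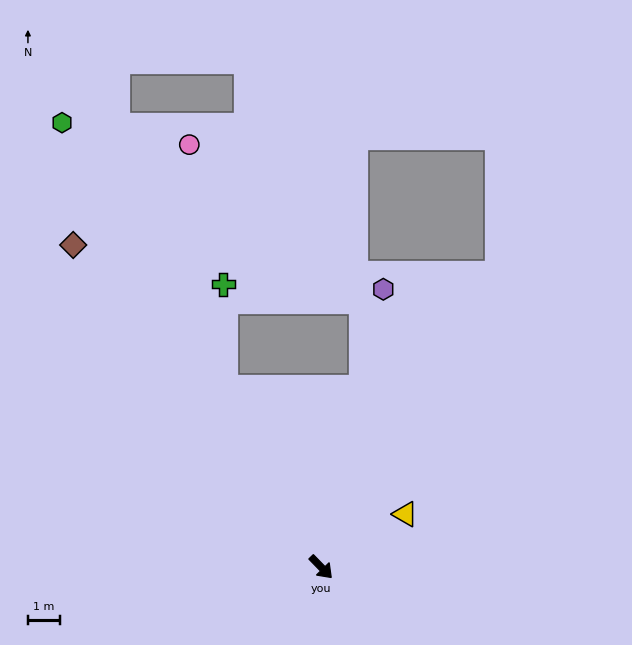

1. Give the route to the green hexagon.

turn left 166°, forward 16.3 m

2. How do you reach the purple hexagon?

turn left 123°, forward 9.0 m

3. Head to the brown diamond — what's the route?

turn left 173°, forward 12.8 m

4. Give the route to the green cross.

blocked — turn left 164°, forward 6.4 m, then turn right 27°, forward 3.3 m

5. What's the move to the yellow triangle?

turn left 78°, forward 3.1 m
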